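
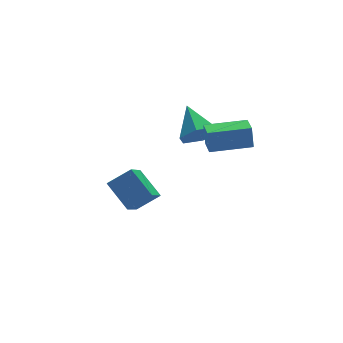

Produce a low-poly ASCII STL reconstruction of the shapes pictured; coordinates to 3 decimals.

solid 
facet normal -0.081 -0.842 -0.533
outer loop
vertex 3.153 2.642 0.663
vertex 2.712 2.157 1.496
vertex 2.101 2.662 0.791
endloop
endfacet
facet normal -0.048 0.848 -0.527
outer loop
vertex 3.153 2.642 0.663
vertex 2.101 2.662 0.791
vertex 2.868 3.783 2.524
endloop
endfacet
facet normal -0.081 -0.842 -0.533
outer loop
vertex 2.101 2.662 0.791
vertex 2.712 2.157 1.496
vertex 1.66 2.177 1.624
endloop
endfacet
facet normal -0.783 0.619 -0.054
outer loop
vertex 2.101 2.662 0.791
vertex 1.66 2.177 1.624
vertex 2.868 3.783 2.524
endloop
endfacet
facet normal -0.081 -0.843 -0.532
outer loop
vertex 1.66 2.177 1.624
vertex 2.712 2.157 1.496
vertex 2.27 1.673 2.329
endloop
endfacet
facet normal -0.700 0.134 0.701
outer loop
vertex 1.66 2.177 1.624
vertex 2.27 1.673 2.329
vertex 2.868 3.783 2.524
endloop
endfacet
facet normal -0.081 -0.842 -0.533
outer loop
vertex 2.27 1.673 2.329
vertex 2.712 2.157 1.496
vertex 3.322 1.653 2.2
endloop
endfacet
facet normal 0.118 -0.125 0.985
outer loop
vertex 2.27 1.673 2.329
vertex 3.322 1.653 2.2
vertex 2.868 3.783 2.524
endloop
endfacet
facet normal -0.081 -0.842 -0.533
outer loop
vertex 3.322 1.653 2.2
vertex 2.712 2.157 1.496
vertex 3.764 2.137 1.367
endloop
endfacet
facet normal 0.852 0.104 0.513
outer loop
vertex 3.322 1.653 2.2
vertex 3.764 2.137 1.367
vertex 2.868 3.783 2.524
endloop
endfacet
facet normal -0.081 -0.842 -0.533
outer loop
vertex 3.764 2.137 1.367
vertex 2.712 2.157 1.496
vertex 3.153 2.642 0.663
endloop
endfacet
facet normal 0.769 0.590 -0.244
outer loop
vertex 3.764 2.137 1.367
vertex 3.153 2.642 0.663
vertex 2.868 3.783 2.524
endloop
endfacet
facet normal -0.824 0.167 -0.541
outer loop
vertex -1.024 2.342 -2.704
vertex -1.413 3.775 -1.669
vertex 0.014 3.505 -3.925
endloop
endfacet
facet normal 0.214 -0.792 -0.572
outer loop
vertex 1.193 3.265 -3.151
vertex -1.024 2.342 -2.704
vertex 0.014 3.505 -3.925
endloop
endfacet
facet normal -0.824 0.168 -0.541
outer loop
vertex 0.014 3.505 -3.925
vertex -1.413 3.775 -1.669
vertex -0.374 4.938 -2.89
endloop
endfacet
facet normal 0.524 0.587 -0.617
outer loop
vertex -0.374 4.938 -2.89
vertex 1.193 3.265 -3.151
vertex 0.014 3.505 -3.925
endloop
endfacet
facet normal -0.524 -0.588 0.616
outer loop
vertex -1.024 2.342 -2.704
vertex -0.234 3.535 -0.895
vertex -1.413 3.775 -1.669
endloop
endfacet
facet normal 0.214 -0.792 -0.572
outer loop
vertex 0.154 2.102 -1.93
vertex -1.024 2.342 -2.704
vertex 1.193 3.265 -3.151
endloop
endfacet
facet normal -0.525 -0.587 0.616
outer loop
vertex 0.154 2.102 -1.93
vertex -0.234 3.535 -0.895
vertex -1.024 2.342 -2.704
endloop
endfacet
facet normal -0.214 0.792 0.572
outer loop
vertex -1.413 3.775 -1.669
vertex -0.234 3.535 -0.895
vertex -0.374 4.938 -2.89
endloop
endfacet
facet normal 0.525 0.587 -0.616
outer loop
vertex 0.804 4.698 -2.116
vertex 1.193 3.265 -3.151
vertex -0.374 4.938 -2.89
endloop
endfacet
facet normal -0.214 0.792 0.572
outer loop
vertex -0.374 4.938 -2.89
vertex -0.234 3.535 -0.895
vertex 0.804 4.698 -2.116
endloop
endfacet
facet normal 0.824 -0.167 0.542
outer loop
vertex 0.804 4.698 -2.116
vertex 0.154 2.102 -1.93
vertex 1.193 3.265 -3.151
endloop
endfacet
facet normal 0.824 -0.168 0.541
outer loop
vertex -0.234 3.535 -0.895
vertex 0.154 2.102 -1.93
vertex 0.804 4.698 -2.116
endloop
endfacet
facet normal -0.951 0.304 -0.053
outer loop
vertex 1.622 -0.632 3.839
vertex 1.955 0.376 3.643
vertex 1.615 -0.854 2.69
endloop
endfacet
facet normal -0.308 -0.934 0.182
outer loop
vertex 3.565 -1.476 2.797
vertex 1.622 -0.632 3.839
vertex 1.615 -0.854 2.69
endloop
endfacet
facet normal -0.952 0.303 -0.052
outer loop
vertex 1.615 -0.854 2.69
vertex 1.955 0.376 3.643
vertex 1.947 0.155 2.494
endloop
endfacet
facet normal -0.006 -0.189 -0.982
outer loop
vertex 1.947 0.155 2.494
vertex 3.565 -1.476 2.797
vertex 1.615 -0.854 2.69
endloop
endfacet
facet normal 0.006 0.189 0.982
outer loop
vertex 1.622 -0.632 3.839
vertex 3.905 -0.246 3.75
vertex 1.955 0.376 3.643
endloop
endfacet
facet normal -0.308 -0.934 0.182
outer loop
vertex 3.573 -1.255 3.946
vertex 1.622 -0.632 3.839
vertex 3.565 -1.476 2.797
endloop
endfacet
facet normal 0.006 0.189 0.982
outer loop
vertex 3.573 -1.255 3.946
vertex 3.905 -0.246 3.75
vertex 1.622 -0.632 3.839
endloop
endfacet
facet normal 0.308 0.934 -0.182
outer loop
vertex 1.955 0.376 3.643
vertex 3.905 -0.246 3.75
vertex 1.947 0.155 2.494
endloop
endfacet
facet normal -0.006 -0.189 -0.982
outer loop
vertex 3.898 -0.468 2.601
vertex 3.565 -1.476 2.797
vertex 1.947 0.155 2.494
endloop
endfacet
facet normal 0.308 0.934 -0.182
outer loop
vertex 1.947 0.155 2.494
vertex 3.905 -0.246 3.75
vertex 3.898 -0.468 2.601
endloop
endfacet
facet normal 0.951 -0.304 0.052
outer loop
vertex 3.898 -0.468 2.601
vertex 3.573 -1.255 3.946
vertex 3.565 -1.476 2.797
endloop
endfacet
facet normal 0.952 -0.303 0.053
outer loop
vertex 3.905 -0.246 3.75
vertex 3.573 -1.255 3.946
vertex 3.898 -0.468 2.601
endloop
endfacet

endsolid


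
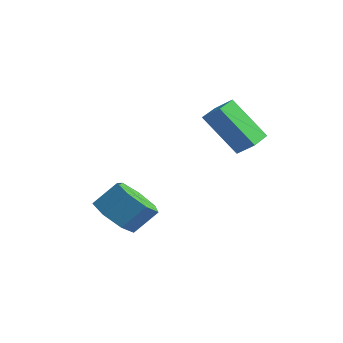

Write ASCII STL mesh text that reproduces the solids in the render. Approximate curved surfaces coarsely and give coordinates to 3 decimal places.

solid 
facet normal -0.542 -0.303 0.784
outer loop
vertex 1.694 -0.271 3.384
vertex 1.408 0.573 3.513
vertex 1.056 -0.411 2.889
endloop
endfacet
facet normal 0.317 -0.937 -0.144
outer loop
vertex 2.052 0.147 1.447
vertex 1.694 -0.271 3.384
vertex 1.056 -0.411 2.889
endloop
endfacet
facet normal -0.541 -0.304 0.784
outer loop
vertex 1.056 -0.411 2.889
vertex 1.408 0.573 3.513
vertex 0.77 0.432 3.018
endloop
endfacet
facet normal -0.778 -0.172 -0.604
outer loop
vertex 0.77 0.432 3.018
vertex 2.052 0.147 1.447
vertex 1.056 -0.411 2.889
endloop
endfacet
facet normal 0.778 0.171 0.604
outer loop
vertex 1.694 -0.271 3.384
vertex 2.404 1.131 2.071
vertex 1.408 0.573 3.513
endloop
endfacet
facet normal 0.318 -0.937 -0.143
outer loop
vertex 2.69 0.288 1.942
vertex 1.694 -0.271 3.384
vertex 2.052 0.147 1.447
endloop
endfacet
facet normal 0.778 0.172 0.604
outer loop
vertex 2.69 0.288 1.942
vertex 2.404 1.131 2.071
vertex 1.694 -0.271 3.384
endloop
endfacet
facet normal -0.318 0.937 0.143
outer loop
vertex 1.408 0.573 3.513
vertex 2.404 1.131 2.071
vertex 0.77 0.432 3.018
endloop
endfacet
facet normal -0.778 -0.171 -0.604
outer loop
vertex 1.766 0.991 1.576
vertex 2.052 0.147 1.447
vertex 0.77 0.432 3.018
endloop
endfacet
facet normal -0.317 0.937 0.144
outer loop
vertex 0.77 0.432 3.018
vertex 2.404 1.131 2.071
vertex 1.766 0.991 1.576
endloop
endfacet
facet normal 0.541 0.303 -0.784
outer loop
vertex 1.766 0.991 1.576
vertex 2.69 0.288 1.942
vertex 2.052 0.147 1.447
endloop
endfacet
facet normal 0.542 0.304 -0.784
outer loop
vertex 2.404 1.131 2.071
vertex 2.69 0.288 1.942
vertex 1.766 0.991 1.576
endloop
endfacet
facet normal -0.362 -0.590 -0.722
outer loop
vertex 0.513 -3.33 -1.253
vertex -0.296 -2.946 -1.161
vertex 0.382 -2.703 -1.7
endloop
endfacet
facet normal 0.917 -0.086 -0.389
outer loop
vertex 0.513 -3.33 -1.253
vertex 0.382 -2.703 -1.7
vertex 0.925 -2.657 -0.43
endloop
endfacet
facet normal 0.917 -0.087 -0.389
outer loop
vertex 0.925 -2.657 -0.43
vertex 0.382 -2.703 -1.7
vertex 0.795 -2.031 -0.877
endloop
endfacet
facet normal 0.361 0.590 0.722
outer loop
vertex 0.925 -2.657 -0.43
vertex 0.795 -2.031 -0.877
vertex 0.116 -2.274 -0.339
endloop
endfacet
facet normal -0.362 -0.591 -0.721
outer loop
vertex 0.382 -2.703 -1.7
vertex -0.296 -2.946 -1.161
vertex -0.259 -2.259 -1.742
endloop
endfacet
facet normal 0.442 0.573 -0.690
outer loop
vertex 0.382 -2.703 -1.7
vertex -0.259 -2.259 -1.742
vertex 0.795 -2.031 -0.877
endloop
endfacet
facet normal 0.442 0.573 -0.690
outer loop
vertex 0.795 -2.031 -0.877
vertex -0.259 -2.259 -1.742
vertex 0.154 -1.587 -0.919
endloop
endfacet
facet normal 0.361 0.590 0.722
outer loop
vertex 0.795 -2.031 -0.877
vertex 0.154 -1.587 -0.919
vertex 0.116 -2.274 -0.339
endloop
endfacet
facet normal -0.362 -0.591 -0.721
outer loop
vertex -0.259 -2.259 -1.742
vertex -0.296 -2.946 -1.161
vertex -0.928 -2.333 -1.346
endloop
endfacet
facet normal -0.367 0.802 -0.471
outer loop
vertex -0.259 -2.259 -1.742
vertex -0.928 -2.333 -1.346
vertex 0.154 -1.587 -0.919
endloop
endfacet
facet normal -0.366 0.802 -0.472
outer loop
vertex 0.154 -1.587 -0.919
vertex -0.928 -2.333 -1.346
vertex -0.516 -1.66 -0.523
endloop
endfacet
facet normal 0.362 0.589 0.722
outer loop
vertex 0.154 -1.587 -0.919
vertex -0.516 -1.66 -0.523
vertex 0.116 -2.274 -0.339
endloop
endfacet
facet normal -0.362 -0.590 -0.722
outer loop
vertex -0.928 -2.333 -1.346
vertex -0.296 -2.946 -1.161
vertex -1.122 -2.868 -0.811
endloop
endfacet
facet normal -0.899 0.427 0.101
outer loop
vertex -0.928 -2.333 -1.346
vertex -1.122 -2.868 -0.811
vertex -0.516 -1.66 -0.523
endloop
endfacet
facet normal -0.899 0.426 0.103
outer loop
vertex -0.516 -1.66 -0.523
vertex -1.122 -2.868 -0.811
vertex -0.709 -2.196 0.011
endloop
endfacet
facet normal 0.362 0.589 0.722
outer loop
vertex -0.516 -1.66 -0.523
vertex -0.709 -2.196 0.011
vertex 0.116 -2.274 -0.339
endloop
endfacet
facet normal -0.362 -0.590 -0.722
outer loop
vertex -1.122 -2.868 -0.811
vertex -0.296 -2.946 -1.161
vertex -0.694 -3.462 -0.54
endloop
endfacet
facet normal -0.754 -0.270 0.599
outer loop
vertex -1.122 -2.868 -0.811
vertex -0.694 -3.462 -0.54
vertex -0.709 -2.196 0.011
endloop
endfacet
facet normal -0.754 -0.269 0.599
outer loop
vertex -0.709 -2.196 0.011
vertex -0.694 -3.462 -0.54
vertex -0.281 -2.79 0.283
endloop
endfacet
facet normal 0.362 0.591 0.721
outer loop
vertex -0.709 -2.196 0.011
vertex -0.281 -2.79 0.283
vertex 0.116 -2.274 -0.339
endloop
endfacet
facet normal -0.362 -0.590 -0.722
outer loop
vertex -0.694 -3.462 -0.54
vertex -0.296 -2.946 -1.161
vertex 0.034 -3.668 -0.737
endloop
endfacet
facet normal -0.042 -0.764 0.644
outer loop
vertex -0.694 -3.462 -0.54
vertex 0.034 -3.668 -0.737
vertex -0.281 -2.79 0.283
endloop
endfacet
facet normal -0.041 -0.763 0.645
outer loop
vertex -0.281 -2.79 0.283
vertex 0.034 -3.668 -0.737
vertex 0.446 -2.995 0.086
endloop
endfacet
facet normal 0.362 0.591 0.721
outer loop
vertex -0.281 -2.79 0.283
vertex 0.446 -2.995 0.086
vertex 0.116 -2.274 -0.339
endloop
endfacet
facet normal -0.362 -0.590 -0.722
outer loop
vertex 0.034 -3.668 -0.737
vertex -0.296 -2.946 -1.161
vertex 0.513 -3.33 -1.253
endloop
endfacet
facet normal 0.702 -0.681 0.206
outer loop
vertex 0.034 -3.668 -0.737
vertex 0.513 -3.33 -1.253
vertex 0.446 -2.995 0.086
endloop
endfacet
facet normal 0.702 -0.681 0.206
outer loop
vertex 0.446 -2.995 0.086
vertex 0.513 -3.33 -1.253
vertex 0.925 -2.657 -0.43
endloop
endfacet
facet normal 0.361 0.591 0.722
outer loop
vertex 0.446 -2.995 0.086
vertex 0.925 -2.657 -0.43
vertex 0.116 -2.274 -0.339
endloop
endfacet

endsolid


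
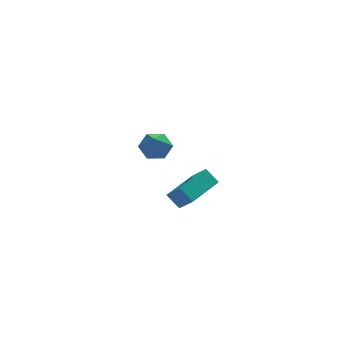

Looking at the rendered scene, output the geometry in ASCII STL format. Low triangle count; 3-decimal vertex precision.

solid 
facet normal 0.210 0.653 -0.728
outer loop
vertex 0.817 2.548 -2.913
vertex 0.342 2.2 -3.362
vertex 0.107 2.755 -2.932
endloop
endfacet
facet normal 0.111 0.462 0.880
outer loop
vertex 0.817 2.548 -2.913
vertex 0.107 2.755 -2.932
vertex -0.062 0.94 -1.958
endloop
endfacet
facet normal 0.210 0.653 -0.728
outer loop
vertex 0.107 2.755 -2.932
vertex 0.342 2.2 -3.362
vertex -0.368 2.407 -3.381
endloop
endfacet
facet normal -0.766 0.358 0.534
outer loop
vertex 0.107 2.755 -2.932
vertex -0.368 2.407 -3.381
vertex -0.062 0.94 -1.958
endloop
endfacet
facet normal 0.210 0.654 -0.727
outer loop
vertex -0.368 2.407 -3.381
vertex 0.342 2.2 -3.362
vertex -0.132 1.853 -3.811
endloop
endfacet
facet normal -0.943 -0.311 -0.117
outer loop
vertex -0.368 2.407 -3.381
vertex -0.132 1.853 -3.811
vertex -0.062 0.94 -1.958
endloop
endfacet
facet normal 0.210 0.654 -0.727
outer loop
vertex -0.132 1.853 -3.811
vertex 0.342 2.2 -3.362
vertex 0.578 1.646 -3.792
endloop
endfacet
facet normal -0.243 -0.874 -0.421
outer loop
vertex -0.132 1.853 -3.811
vertex 0.578 1.646 -3.792
vertex -0.062 0.94 -1.958
endloop
endfacet
facet normal 0.209 0.654 -0.727
outer loop
vertex 0.578 1.646 -3.792
vertex 0.342 2.2 -3.362
vertex 1.053 1.994 -3.343
endloop
endfacet
facet normal 0.634 -0.769 -0.075
outer loop
vertex 0.578 1.646 -3.792
vertex 1.053 1.994 -3.343
vertex -0.062 0.94 -1.958
endloop
endfacet
facet normal 0.209 0.654 -0.727
outer loop
vertex 1.053 1.994 -3.343
vertex 0.342 2.2 -3.362
vertex 0.817 2.548 -2.913
endloop
endfacet
facet normal 0.811 -0.101 0.576
outer loop
vertex 1.053 1.994 -3.343
vertex 0.817 2.548 -2.913
vertex -0.062 0.94 -1.958
endloop
endfacet
facet normal -0.487 0.553 0.676
outer loop
vertex -0.273 -3.63 -1.707
vertex 1.089 -2.624 -1.55
vertex -0.643 -3.008 -2.482
endloop
endfacet
facet normal -0.801 -0.592 -0.092
outer loop
vertex -0.249 -3.456 -3.03
vertex -0.273 -3.63 -1.707
vertex -0.643 -3.008 -2.482
endloop
endfacet
facet normal -0.487 0.553 0.676
outer loop
vertex -0.643 -3.008 -2.482
vertex 1.089 -2.624 -1.55
vertex 0.719 -2.002 -2.325
endloop
endfacet
facet normal -0.349 0.587 -0.731
outer loop
vertex 0.719 -2.002 -2.325
vertex -0.249 -3.456 -3.03
vertex -0.643 -3.008 -2.482
endloop
endfacet
facet normal 0.349 -0.587 0.731
outer loop
vertex -0.273 -3.63 -1.707
vertex 1.483 -3.072 -2.098
vertex 1.089 -2.624 -1.55
endloop
endfacet
facet normal -0.801 -0.592 -0.092
outer loop
vertex 0.121 -4.078 -2.255
vertex -0.273 -3.63 -1.707
vertex -0.249 -3.456 -3.03
endloop
endfacet
facet normal 0.349 -0.587 0.731
outer loop
vertex 0.121 -4.078 -2.255
vertex 1.483 -3.072 -2.098
vertex -0.273 -3.63 -1.707
endloop
endfacet
facet normal 0.801 0.592 0.092
outer loop
vertex 1.089 -2.624 -1.55
vertex 1.483 -3.072 -2.098
vertex 0.719 -2.002 -2.325
endloop
endfacet
facet normal -0.349 0.587 -0.731
outer loop
vertex 1.113 -2.45 -2.873
vertex -0.249 -3.456 -3.03
vertex 0.719 -2.002 -2.325
endloop
endfacet
facet normal 0.801 0.592 0.092
outer loop
vertex 0.719 -2.002 -2.325
vertex 1.483 -3.072 -2.098
vertex 1.113 -2.45 -2.873
endloop
endfacet
facet normal 0.487 -0.553 -0.676
outer loop
vertex 1.113 -2.45 -2.873
vertex 0.121 -4.078 -2.255
vertex -0.249 -3.456 -3.03
endloop
endfacet
facet normal 0.487 -0.553 -0.676
outer loop
vertex 1.483 -3.072 -2.098
vertex 0.121 -4.078 -2.255
vertex 1.113 -2.45 -2.873
endloop
endfacet

endsolid


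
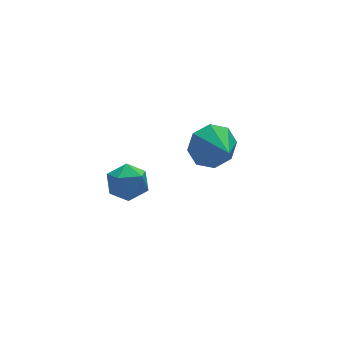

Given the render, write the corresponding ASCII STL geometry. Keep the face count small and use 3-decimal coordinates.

solid 
facet normal -0.019 0.898 -0.440
outer loop
vertex 1.948 -0.396 -1.583
vertex 1.135 -0.702 -2.172
vertex 1.241 -0.24 -1.235
endloop
endfacet
facet normal 0.415 -0.127 0.901
outer loop
vertex 1.948 -0.396 -1.583
vertex 1.241 -0.24 -1.235
vertex 1.165 -2.138 -1.468
endloop
endfacet
facet normal -0.019 0.898 -0.440
outer loop
vertex 1.241 -0.24 -1.235
vertex 1.135 -0.702 -2.172
vertex 0.471 -0.355 -1.436
endloop
endfacet
facet normal -0.236 -0.109 0.966
outer loop
vertex 1.241 -0.24 -1.235
vertex 0.471 -0.355 -1.436
vertex 1.165 -2.138 -1.468
endloop
endfacet
facet normal -0.018 0.898 -0.440
outer loop
vertex 0.471 -0.355 -1.436
vertex 1.135 -0.702 -2.172
vertex 0.09 -0.673 -2.069
endloop
endfacet
facet normal -0.743 -0.300 0.598
outer loop
vertex 0.471 -0.355 -1.436
vertex 0.09 -0.673 -2.069
vertex 1.165 -2.138 -1.468
endloop
endfacet
facet normal -0.018 0.898 -0.440
outer loop
vertex 0.09 -0.673 -2.069
vertex 1.135 -0.702 -2.172
vertex 0.322 -1.008 -2.762
endloop
endfacet
facet normal -0.809 -0.588 0.013
outer loop
vertex 0.09 -0.673 -2.069
vertex 0.322 -1.008 -2.762
vertex 1.165 -2.138 -1.468
endloop
endfacet
facet normal -0.018 0.898 -0.441
outer loop
vertex 0.322 -1.008 -2.762
vertex 1.135 -0.702 -2.172
vertex 1.029 -1.164 -3.109
endloop
endfacet
facet normal -0.395 -0.804 -0.444
outer loop
vertex 0.322 -1.008 -2.762
vertex 1.029 -1.164 -3.109
vertex 1.165 -2.138 -1.468
endloop
endfacet
facet normal -0.019 0.898 -0.440
outer loop
vertex 1.029 -1.164 -3.109
vertex 1.135 -0.702 -2.172
vertex 1.799 -1.049 -2.908
endloop
endfacet
facet normal 0.256 -0.822 -0.509
outer loop
vertex 1.029 -1.164 -3.109
vertex 1.799 -1.049 -2.908
vertex 1.165 -2.138 -1.468
endloop
endfacet
facet normal -0.019 0.898 -0.440
outer loop
vertex 1.799 -1.049 -2.908
vertex 1.135 -0.702 -2.172
vertex 2.179 -0.731 -2.276
endloop
endfacet
facet normal 0.763 -0.631 -0.141
outer loop
vertex 1.799 -1.049 -2.908
vertex 2.179 -0.731 -2.276
vertex 1.165 -2.138 -1.468
endloop
endfacet
facet normal -0.019 0.898 -0.440
outer loop
vertex 2.179 -0.731 -2.276
vertex 1.135 -0.702 -2.172
vertex 1.948 -0.396 -1.583
endloop
endfacet
facet normal 0.829 -0.343 0.442
outer loop
vertex 2.179 -0.731 -2.276
vertex 1.948 -0.396 -1.583
vertex 1.165 -2.138 -1.468
endloop
endfacet
facet normal -0.936 0.035 0.350
outer loop
vertex -3.916 -2.398 -0.64
vertex -4.113 -3.131 -1.092
vertex -3.806 -3.191 -0.266
endloop
endfacet
facet normal -0.478 0.319 0.818
outer loop
vertex -3.916 -2.398 -0.64
vertex -3.806 -3.191 -0.266
vertex -3.196 -2.562 -0.155
endloop
endfacet
facet normal -0.138 0.858 0.495
outer loop
vertex -3.916 -2.398 -0.64
vertex -3.196 -2.562 -0.155
vertex -3.126 -2.113 -0.913
endloop
endfacet
facet normal -0.387 0.906 -0.173
outer loop
vertex -3.916 -2.398 -0.64
vertex -3.126 -2.113 -0.913
vertex -3.692 -2.465 -1.492
endloop
endfacet
facet normal -0.879 0.398 -0.262
outer loop
vertex -3.916 -2.398 -0.64
vertex -3.692 -2.465 -1.492
vertex -4.113 -3.131 -1.092
endloop
endfacet
facet normal 0.006 -0.179 0.984
outer loop
vertex -3.196 -2.562 -0.155
vertex -3.806 -3.191 -0.266
vertex -2.948 -3.395 -0.308
endloop
endfacet
facet normal -0.735 -0.639 0.227
outer loop
vertex -3.806 -3.191 -0.266
vertex -4.113 -3.131 -1.092
vertex -3.514 -3.747 -0.887
endloop
endfacet
facet normal -0.644 -0.051 -0.763
outer loop
vertex -4.113 -3.131 -1.092
vertex -3.692 -2.465 -1.492
vertex -3.444 -3.298 -1.645
endloop
endfacet
facet normal 0.153 0.771 -0.618
outer loop
vertex -3.692 -2.465 -1.492
vertex -3.126 -2.113 -0.913
vertex -2.834 -2.669 -1.534
endloop
endfacet
facet normal 0.554 0.693 0.461
outer loop
vertex -3.126 -2.113 -0.913
vertex -3.196 -2.562 -0.155
vertex -2.527 -2.729 -0.708
endloop
endfacet
facet normal 0.387 -0.906 0.173
outer loop
vertex -2.724 -3.462 -1.16
vertex -2.948 -3.395 -0.308
vertex -3.514 -3.747 -0.887
endloop
endfacet
facet normal 0.138 -0.858 -0.495
outer loop
vertex -2.724 -3.462 -1.16
vertex -3.514 -3.747 -0.887
vertex -3.444 -3.298 -1.645
endloop
endfacet
facet normal 0.478 -0.319 -0.818
outer loop
vertex -2.724 -3.462 -1.16
vertex -3.444 -3.298 -1.645
vertex -2.834 -2.669 -1.534
endloop
endfacet
facet normal 0.936 -0.035 -0.350
outer loop
vertex -2.724 -3.462 -1.16
vertex -2.834 -2.669 -1.534
vertex -2.527 -2.729 -0.708
endloop
endfacet
facet normal 0.879 -0.398 0.262
outer loop
vertex -2.724 -3.462 -1.16
vertex -2.527 -2.729 -0.708
vertex -2.948 -3.395 -0.308
endloop
endfacet
facet normal -0.153 -0.771 0.618
outer loop
vertex -3.514 -3.747 -0.887
vertex -2.948 -3.395 -0.308
vertex -3.806 -3.191 -0.266
endloop
endfacet
facet normal -0.554 -0.693 -0.461
outer loop
vertex -3.444 -3.298 -1.645
vertex -3.514 -3.747 -0.887
vertex -4.113 -3.131 -1.092
endloop
endfacet
facet normal -0.006 0.179 -0.984
outer loop
vertex -2.834 -2.669 -1.534
vertex -3.444 -3.298 -1.645
vertex -3.692 -2.465 -1.492
endloop
endfacet
facet normal 0.735 0.639 -0.227
outer loop
vertex -2.527 -2.729 -0.708
vertex -2.834 -2.669 -1.534
vertex -3.126 -2.113 -0.913
endloop
endfacet
facet normal 0.644 0.051 0.763
outer loop
vertex -2.948 -3.395 -0.308
vertex -2.527 -2.729 -0.708
vertex -3.196 -2.562 -0.155
endloop
endfacet

endsolid


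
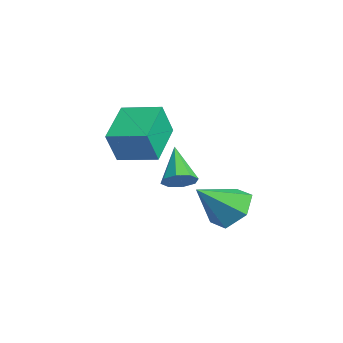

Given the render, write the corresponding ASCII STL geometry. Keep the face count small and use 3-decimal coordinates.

solid 
facet normal -0.129 0.747 -0.652
outer loop
vertex -0.66 -0.578 0.296
vertex -1.568 -0.806 0.215
vertex -1.295 -0.188 0.869
endloop
endfacet
facet normal 0.709 0.140 0.691
outer loop
vertex -0.66 -0.578 0.296
vertex -1.295 -0.188 0.869
vertex -1.352 -2.054 1.305
endloop
endfacet
facet normal -0.129 0.747 -0.652
outer loop
vertex -1.295 -0.188 0.869
vertex -1.568 -0.806 0.215
vertex -2.203 -0.416 0.788
endloop
endfacet
facet normal -0.143 0.229 0.963
outer loop
vertex -1.295 -0.188 0.869
vertex -2.203 -0.416 0.788
vertex -1.352 -2.054 1.305
endloop
endfacet
facet normal -0.130 0.747 -0.652
outer loop
vertex -2.203 -0.416 0.788
vertex -1.568 -0.806 0.215
vertex -2.476 -1.034 0.135
endloop
endfacet
facet normal -0.796 -0.237 0.557
outer loop
vertex -2.203 -0.416 0.788
vertex -2.476 -1.034 0.135
vertex -1.352 -2.054 1.305
endloop
endfacet
facet normal -0.130 0.747 -0.652
outer loop
vertex -2.476 -1.034 0.135
vertex -1.568 -0.806 0.215
vertex -1.841 -1.424 -0.438
endloop
endfacet
facet normal -0.596 -0.794 -0.120
outer loop
vertex -2.476 -1.034 0.135
vertex -1.841 -1.424 -0.438
vertex -1.352 -2.054 1.305
endloop
endfacet
facet normal -0.129 0.747 -0.653
outer loop
vertex -1.841 -1.424 -0.438
vertex -1.568 -0.806 0.215
vertex -0.933 -1.196 -0.357
endloop
endfacet
facet normal 0.257 -0.884 -0.391
outer loop
vertex -1.841 -1.424 -0.438
vertex -0.933 -1.196 -0.357
vertex -1.352 -2.054 1.305
endloop
endfacet
facet normal -0.129 0.747 -0.653
outer loop
vertex -0.933 -1.196 -0.357
vertex -1.568 -0.806 0.215
vertex -0.66 -0.578 0.296
endloop
endfacet
facet normal 0.909 -0.417 0.014
outer loop
vertex -0.933 -1.196 -0.357
vertex -0.66 -0.578 0.296
vertex -1.352 -2.054 1.305
endloop
endfacet
facet normal -0.778 0.492 0.391
outer loop
vertex -2.569 -4.173 4.682
vertex -1.755 -3.053 4.891
vertex -2.878 -3.729 3.51
endloop
endfacet
facet normal -0.582 -0.799 -0.149
outer loop
vertex -1.525 -4.587 2.829
vertex -2.569 -4.173 4.682
vertex -2.878 -3.729 3.51
endloop
endfacet
facet normal -0.777 0.493 0.391
outer loop
vertex -2.878 -3.729 3.51
vertex -1.755 -3.053 4.891
vertex -2.063 -2.61 3.719
endloop
endfacet
facet normal -0.239 0.344 -0.908
outer loop
vertex -2.063 -2.61 3.719
vertex -1.525 -4.587 2.829
vertex -2.878 -3.729 3.51
endloop
endfacet
facet normal 0.239 -0.343 0.908
outer loop
vertex -2.569 -4.173 4.682
vertex -0.402 -3.911 4.21
vertex -1.755 -3.053 4.891
endloop
endfacet
facet normal -0.582 -0.799 -0.149
outer loop
vertex -1.217 -5.03 4.001
vertex -2.569 -4.173 4.682
vertex -1.525 -4.587 2.829
endloop
endfacet
facet normal 0.239 -0.344 0.908
outer loop
vertex -1.217 -5.03 4.001
vertex -0.402 -3.911 4.21
vertex -2.569 -4.173 4.682
endloop
endfacet
facet normal 0.582 0.799 0.149
outer loop
vertex -1.755 -3.053 4.891
vertex -0.402 -3.911 4.21
vertex -2.063 -2.61 3.719
endloop
endfacet
facet normal -0.240 0.344 -0.908
outer loop
vertex -0.711 -3.467 3.038
vertex -1.525 -4.587 2.829
vertex -2.063 -2.61 3.719
endloop
endfacet
facet normal 0.582 0.799 0.149
outer loop
vertex -2.063 -2.61 3.719
vertex -0.402 -3.911 4.21
vertex -0.711 -3.467 3.038
endloop
endfacet
facet normal 0.778 -0.492 -0.391
outer loop
vertex -0.711 -3.467 3.038
vertex -1.217 -5.03 4.001
vertex -1.525 -4.587 2.829
endloop
endfacet
facet normal 0.777 -0.493 -0.392
outer loop
vertex -0.402 -3.911 4.21
vertex -1.217 -5.03 4.001
vertex -0.711 -3.467 3.038
endloop
endfacet
facet normal 0.721 -0.102 -0.686
outer loop
vertex -1.53 -2.666 1.932
vertex -1.911 -2.44 1.498
vertex -1.501 -2.194 1.892
endloop
endfacet
facet normal 0.404 0.053 0.913
outer loop
vertex -1.53 -2.666 1.932
vertex -1.501 -2.194 1.892
vertex -3.049 -2.28 2.582
endloop
endfacet
facet normal 0.721 -0.103 -0.686
outer loop
vertex -1.501 -2.194 1.892
vertex -1.911 -2.44 1.498
vertex -1.712 -1.866 1.621
endloop
endfacet
facet normal 0.254 0.708 0.659
outer loop
vertex -1.501 -2.194 1.892
vertex -1.712 -1.866 1.621
vertex -3.049 -2.28 2.582
endloop
endfacet
facet normal 0.720 -0.103 -0.686
outer loop
vertex -1.712 -1.866 1.621
vertex -1.911 -2.44 1.498
vertex -2.04 -1.875 1.278
endloop
endfacet
facet normal -0.189 0.970 0.155
outer loop
vertex -1.712 -1.866 1.621
vertex -2.04 -1.875 1.278
vertex -3.049 -2.28 2.582
endloop
endfacet
facet normal 0.720 -0.103 -0.687
outer loop
vertex -2.04 -1.875 1.278
vertex -1.911 -2.44 1.498
vertex -2.293 -2.215 1.064
endloop
endfacet
facet normal -0.664 0.684 -0.302
outer loop
vertex -2.04 -1.875 1.278
vertex -2.293 -2.215 1.064
vertex -3.049 -2.28 2.582
endloop
endfacet
facet normal 0.720 -0.101 -0.686
outer loop
vertex -2.293 -2.215 1.064
vertex -1.911 -2.44 1.498
vertex -2.321 -2.687 1.104
endloop
endfacet
facet normal -0.895 0.015 -0.445
outer loop
vertex -2.293 -2.215 1.064
vertex -2.321 -2.687 1.104
vertex -3.049 -2.28 2.582
endloop
endfacet
facet normal 0.721 -0.103 -0.686
outer loop
vertex -2.321 -2.687 1.104
vertex -1.911 -2.44 1.498
vertex -2.11 -3.015 1.375
endloop
endfacet
facet normal -0.746 -0.638 -0.192
outer loop
vertex -2.321 -2.687 1.104
vertex -2.11 -3.015 1.375
vertex -3.049 -2.28 2.582
endloop
endfacet
facet normal 0.720 -0.103 -0.686
outer loop
vertex -2.11 -3.015 1.375
vertex -1.911 -2.44 1.498
vertex -1.782 -3.006 1.718
endloop
endfacet
facet normal -0.303 -0.900 0.313
outer loop
vertex -2.11 -3.015 1.375
vertex -1.782 -3.006 1.718
vertex -3.049 -2.28 2.582
endloop
endfacet
facet normal 0.721 -0.102 -0.686
outer loop
vertex -1.782 -3.006 1.718
vertex -1.911 -2.44 1.498
vertex -1.53 -2.666 1.932
endloop
endfacet
facet normal 0.174 -0.614 0.770
outer loop
vertex -1.782 -3.006 1.718
vertex -1.53 -2.666 1.932
vertex -3.049 -2.28 2.582
endloop
endfacet

endsolid


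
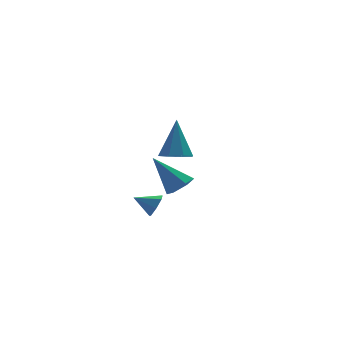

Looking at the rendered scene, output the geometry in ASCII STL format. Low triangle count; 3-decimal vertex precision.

solid 
facet normal 0.491 -0.396 -0.776
outer loop
vertex -0.588 2.248 -2.666
vertex -1.157 1.691 -2.742
vertex -1.221 2.384 -3.136
endloop
endfacet
facet normal 0.198 0.980 0.017
outer loop
vertex -0.588 2.248 -2.666
vertex -1.221 2.384 -3.136
vertex -2.223 2.549 -1.058
endloop
endfacet
facet normal 0.491 -0.396 -0.776
outer loop
vertex -1.221 2.384 -3.136
vertex -1.157 1.691 -2.742
vertex -1.79 1.827 -3.212
endloop
endfacet
facet normal -0.628 0.691 -0.358
outer loop
vertex -1.221 2.384 -3.136
vertex -1.79 1.827 -3.212
vertex -2.223 2.549 -1.058
endloop
endfacet
facet normal 0.491 -0.395 -0.776
outer loop
vertex -1.79 1.827 -3.212
vertex -1.157 1.691 -2.742
vertex -1.726 1.133 -2.818
endloop
endfacet
facet normal -0.976 -0.169 -0.139
outer loop
vertex -1.79 1.827 -3.212
vertex -1.726 1.133 -2.818
vertex -2.223 2.549 -1.058
endloop
endfacet
facet normal 0.491 -0.395 -0.776
outer loop
vertex -1.726 1.133 -2.818
vertex -1.157 1.691 -2.742
vertex -1.093 0.997 -2.348
endloop
endfacet
facet normal -0.496 -0.739 0.455
outer loop
vertex -1.726 1.133 -2.818
vertex -1.093 0.997 -2.348
vertex -2.223 2.549 -1.058
endloop
endfacet
facet normal 0.491 -0.395 -0.776
outer loop
vertex -1.093 0.997 -2.348
vertex -1.157 1.691 -2.742
vertex -0.524 1.555 -2.272
endloop
endfacet
facet normal 0.330 -0.450 0.830
outer loop
vertex -1.093 0.997 -2.348
vertex -0.524 1.555 -2.272
vertex -2.223 2.549 -1.058
endloop
endfacet
facet normal 0.491 -0.396 -0.776
outer loop
vertex -0.524 1.555 -2.272
vertex -1.157 1.691 -2.742
vertex -0.588 2.248 -2.666
endloop
endfacet
facet normal 0.677 0.410 0.611
outer loop
vertex -0.524 1.555 -2.272
vertex -0.588 2.248 -2.666
vertex -2.223 2.549 -1.058
endloop
endfacet
facet normal -0.180 -0.401 -0.898
outer loop
vertex -2.72 -3.75 1.61
vertex -3.502 -3.776 1.778
vertex -3.013 -3.24 1.441
endloop
endfacet
facet normal 0.869 0.495 -0.013
outer loop
vertex -2.72 -3.75 1.61
vertex -3.013 -3.24 1.441
vertex -3.138 -2.964 3.602
endloop
endfacet
facet normal -0.181 -0.400 -0.899
outer loop
vertex -3.013 -3.24 1.441
vertex -3.502 -3.776 1.778
vertex -3.592 -3.043 1.47
endloop
endfacet
facet normal 0.316 0.943 -0.102
outer loop
vertex -3.013 -3.24 1.441
vertex -3.592 -3.043 1.47
vertex -3.138 -2.964 3.602
endloop
endfacet
facet normal -0.178 -0.400 -0.899
outer loop
vertex -3.592 -3.043 1.47
vertex -3.502 -3.776 1.778
vertex -4.119 -3.276 1.678
endloop
endfacet
facet normal -0.388 0.920 0.048
outer loop
vertex -3.592 -3.043 1.47
vertex -4.119 -3.276 1.678
vertex -3.138 -2.964 3.602
endloop
endfacet
facet normal -0.179 -0.400 -0.899
outer loop
vertex -4.119 -3.276 1.678
vertex -3.502 -3.776 1.778
vertex -4.284 -3.802 1.945
endloop
endfacet
facet normal -0.828 0.438 0.351
outer loop
vertex -4.119 -3.276 1.678
vertex -4.284 -3.802 1.945
vertex -3.138 -2.964 3.602
endloop
endfacet
facet normal -0.179 -0.400 -0.899
outer loop
vertex -4.284 -3.802 1.945
vertex -3.502 -3.776 1.778
vertex -3.991 -4.313 2.114
endloop
endfacet
facet normal -0.747 -0.220 0.628
outer loop
vertex -4.284 -3.802 1.945
vertex -3.991 -4.313 2.114
vertex -3.138 -2.964 3.602
endloop
endfacet
facet normal -0.179 -0.400 -0.899
outer loop
vertex -3.991 -4.313 2.114
vertex -3.502 -3.776 1.778
vertex -3.412 -4.509 2.086
endloop
endfacet
facet normal -0.192 -0.670 0.717
outer loop
vertex -3.991 -4.313 2.114
vertex -3.412 -4.509 2.086
vertex -3.138 -2.964 3.602
endloop
endfacet
facet normal -0.180 -0.400 -0.899
outer loop
vertex -3.412 -4.509 2.086
vertex -3.502 -3.776 1.778
vertex -2.885 -4.276 1.877
endloop
endfacet
facet normal 0.511 -0.647 0.567
outer loop
vertex -3.412 -4.509 2.086
vertex -2.885 -4.276 1.877
vertex -3.138 -2.964 3.602
endloop
endfacet
facet normal -0.180 -0.400 -0.899
outer loop
vertex -2.885 -4.276 1.877
vertex -3.502 -3.776 1.778
vertex -2.72 -3.75 1.61
endloop
endfacet
facet normal 0.950 -0.164 0.264
outer loop
vertex -2.885 -4.276 1.877
vertex -2.72 -3.75 1.61
vertex -3.138 -2.964 3.602
endloop
endfacet
facet normal 0.805 -0.399 -0.439
outer loop
vertex -2.371 0.864 -2.795
vertex -2.763 0.678 -3.345
vertex -2.411 1.274 -3.241
endloop
endfacet
facet normal 0.134 0.736 0.664
outer loop
vertex -2.371 0.864 -2.795
vertex -2.411 1.274 -3.241
vertex -3.697 1.142 -2.835
endloop
endfacet
facet normal 0.805 -0.399 -0.440
outer loop
vertex -2.411 1.274 -3.241
vertex -2.763 0.678 -3.345
vertex -2.716 1.236 -3.765
endloop
endfacet
facet normal -0.105 0.994 -0.011
outer loop
vertex -2.411 1.274 -3.241
vertex -2.716 1.236 -3.765
vertex -3.697 1.142 -2.835
endloop
endfacet
facet normal 0.805 -0.399 -0.440
outer loop
vertex -2.716 1.236 -3.765
vertex -2.763 0.678 -3.345
vertex -3.056 0.778 -3.972
endloop
endfacet
facet normal -0.556 0.648 -0.521
outer loop
vertex -2.716 1.236 -3.765
vertex -3.056 0.778 -3.972
vertex -3.697 1.142 -2.835
endloop
endfacet
facet normal 0.804 -0.400 -0.440
outer loop
vertex -3.056 0.778 -3.972
vertex -2.763 0.678 -3.345
vertex -3.176 0.245 -3.707
endloop
endfacet
facet normal -0.876 -0.042 -0.481
outer loop
vertex -3.056 0.778 -3.972
vertex -3.176 0.245 -3.707
vertex -3.697 1.142 -2.835
endloop
endfacet
facet normal 0.804 -0.400 -0.439
outer loop
vertex -3.176 0.245 -3.707
vertex -2.763 0.678 -3.345
vertex -2.985 0.038 -3.169
endloop
endfacet
facet normal -0.827 -0.557 0.079
outer loop
vertex -3.176 0.245 -3.707
vertex -2.985 0.038 -3.169
vertex -3.697 1.142 -2.835
endloop
endfacet
facet normal 0.805 -0.400 -0.438
outer loop
vertex -2.985 0.038 -3.169
vertex -2.763 0.678 -3.345
vertex -2.627 0.314 -2.763
endloop
endfacet
facet normal -0.444 -0.509 0.737
outer loop
vertex -2.985 0.038 -3.169
vertex -2.627 0.314 -2.763
vertex -3.697 1.142 -2.835
endloop
endfacet
facet normal 0.805 -0.400 -0.438
outer loop
vertex -2.627 0.314 -2.763
vertex -2.763 0.678 -3.345
vertex -2.371 0.864 -2.795
endloop
endfacet
facet normal -0.016 0.066 0.998
outer loop
vertex -2.627 0.314 -2.763
vertex -2.371 0.864 -2.795
vertex -3.697 1.142 -2.835
endloop
endfacet

endsolid


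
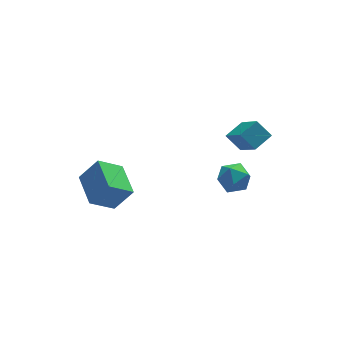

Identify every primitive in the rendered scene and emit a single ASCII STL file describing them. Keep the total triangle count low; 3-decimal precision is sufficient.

solid 
facet normal -0.612 0.123 -0.781
outer loop
vertex -3.908 2.023 -2.634
vertex -3.806 3.839 -2.427
vertex -2.694 2.063 -3.58
endloop
endfacet
facet normal -0.056 -0.992 -0.114
outer loop
vertex -1.794 1.881 -2.433
vertex -3.908 2.023 -2.634
vertex -2.694 2.063 -3.58
endloop
endfacet
facet normal -0.613 0.123 -0.781
outer loop
vertex -2.694 2.063 -3.58
vertex -3.806 3.839 -2.427
vertex -2.592 3.878 -3.374
endloop
endfacet
facet normal 0.788 0.025 -0.615
outer loop
vertex -2.592 3.878 -3.374
vertex -1.794 1.881 -2.433
vertex -2.694 2.063 -3.58
endloop
endfacet
facet normal -0.788 -0.026 0.615
outer loop
vertex -3.908 2.023 -2.634
vertex -2.906 3.657 -1.28
vertex -3.806 3.839 -2.427
endloop
endfacet
facet normal -0.056 -0.992 -0.113
outer loop
vertex -3.008 1.842 -1.486
vertex -3.908 2.023 -2.634
vertex -1.794 1.881 -2.433
endloop
endfacet
facet normal -0.789 -0.025 0.614
outer loop
vertex -3.008 1.842 -1.486
vertex -2.906 3.657 -1.28
vertex -3.908 2.023 -2.634
endloop
endfacet
facet normal 0.056 0.992 0.113
outer loop
vertex -3.806 3.839 -2.427
vertex -2.906 3.657 -1.28
vertex -2.592 3.878 -3.374
endloop
endfacet
facet normal 0.789 0.026 -0.614
outer loop
vertex -1.692 3.697 -2.226
vertex -1.794 1.881 -2.433
vertex -2.592 3.878 -3.374
endloop
endfacet
facet normal 0.055 0.992 0.113
outer loop
vertex -2.592 3.878 -3.374
vertex -2.906 3.657 -1.28
vertex -1.692 3.697 -2.226
endloop
endfacet
facet normal 0.613 -0.123 0.781
outer loop
vertex -1.692 3.697 -2.226
vertex -3.008 1.842 -1.486
vertex -1.794 1.881 -2.433
endloop
endfacet
facet normal 0.613 -0.123 0.781
outer loop
vertex -2.906 3.657 -1.28
vertex -3.008 1.842 -1.486
vertex -1.692 3.697 -2.226
endloop
endfacet
facet normal -0.883 -0.339 -0.326
outer loop
vertex 2.298 -0.856 3.063
vertex 2.258 0.695 1.561
vertex 2.777 -1.477 2.411
endloop
endfacet
facet normal 0.018 -0.717 0.697
outer loop
vertex 3.722 -1.115 2.759
vertex 2.298 -0.856 3.063
vertex 2.777 -1.477 2.411
endloop
endfacet
facet normal -0.883 -0.338 -0.326
outer loop
vertex 2.777 -1.477 2.411
vertex 2.258 0.695 1.561
vertex 2.737 0.074 0.908
endloop
endfacet
facet normal 0.469 -0.608 -0.640
outer loop
vertex 2.737 0.074 0.908
vertex 3.722 -1.115 2.759
vertex 2.777 -1.477 2.411
endloop
endfacet
facet normal -0.469 0.608 0.641
outer loop
vertex 2.298 -0.856 3.063
vertex 3.203 1.057 1.909
vertex 2.258 0.695 1.561
endloop
endfacet
facet normal 0.018 -0.718 0.696
outer loop
vertex 3.243 -0.494 3.412
vertex 2.298 -0.856 3.063
vertex 3.722 -1.115 2.759
endloop
endfacet
facet normal -0.469 0.608 0.640
outer loop
vertex 3.243 -0.494 3.412
vertex 3.203 1.057 1.909
vertex 2.298 -0.856 3.063
endloop
endfacet
facet normal -0.019 0.718 -0.696
outer loop
vertex 2.258 0.695 1.561
vertex 3.203 1.057 1.909
vertex 2.737 0.074 0.908
endloop
endfacet
facet normal 0.469 -0.608 -0.640
outer loop
vertex 3.682 0.436 1.257
vertex 3.722 -1.115 2.759
vertex 2.737 0.074 0.908
endloop
endfacet
facet normal -0.018 0.717 -0.696
outer loop
vertex 2.737 0.074 0.908
vertex 3.203 1.057 1.909
vertex 3.682 0.436 1.257
endloop
endfacet
facet normal 0.883 0.338 0.326
outer loop
vertex 3.682 0.436 1.257
vertex 3.243 -0.494 3.412
vertex 3.722 -1.115 2.759
endloop
endfacet
facet normal 0.883 0.339 0.326
outer loop
vertex 3.203 1.057 1.909
vertex 3.243 -0.494 3.412
vertex 3.682 0.436 1.257
endloop
endfacet
facet normal -0.003 0.577 0.816
outer loop
vertex 1.465 -0.802 0.983
vertex 1.578 -1.5 1.477
vertex 2.262 -1.07 1.175
endloop
endfacet
facet normal 0.253 0.934 0.254
outer loop
vertex 1.465 -0.802 0.983
vertex 2.262 -1.07 1.175
vertex 2.078 -0.803 0.377
endloop
endfacet
facet normal -0.249 0.935 -0.254
outer loop
vertex 1.465 -0.802 0.983
vertex 2.078 -0.803 0.377
vertex 1.28 -1.068 0.185
endloop
endfacet
facet normal -0.815 0.579 -0.004
outer loop
vertex 1.465 -0.802 0.983
vertex 1.28 -1.068 0.185
vertex 0.971 -1.498 0.865
endloop
endfacet
facet normal -0.662 0.358 0.658
outer loop
vertex 1.465 -0.802 0.983
vertex 0.971 -1.498 0.865
vertex 1.578 -1.5 1.477
endloop
endfacet
facet normal 0.818 0.575 0.004
outer loop
vertex 2.078 -0.803 0.377
vertex 2.262 -1.07 1.175
vertex 2.569 -1.502 0.495
endloop
endfacet
facet normal 0.404 -0.001 0.915
outer loop
vertex 2.262 -1.07 1.175
vertex 1.578 -1.5 1.477
vertex 2.26 -1.932 1.175
endloop
endfacet
facet normal -0.664 -0.356 0.658
outer loop
vertex 1.578 -1.5 1.477
vertex 0.971 -1.498 0.865
vertex 1.462 -2.197 0.983
endloop
endfacet
facet normal -0.911 0.002 -0.413
outer loop
vertex 0.971 -1.498 0.865
vertex 1.28 -1.068 0.185
vertex 1.278 -1.93 0.185
endloop
endfacet
facet normal 0.005 0.578 -0.816
outer loop
vertex 1.28 -1.068 0.185
vertex 2.078 -0.803 0.377
vertex 1.962 -1.5 -0.117
endloop
endfacet
facet normal 0.815 -0.579 0.004
outer loop
vertex 2.075 -2.198 0.377
vertex 2.569 -1.502 0.495
vertex 2.26 -1.932 1.175
endloop
endfacet
facet normal 0.249 -0.935 0.254
outer loop
vertex 2.075 -2.198 0.377
vertex 2.26 -1.932 1.175
vertex 1.462 -2.197 0.983
endloop
endfacet
facet normal -0.253 -0.934 -0.254
outer loop
vertex 2.075 -2.198 0.377
vertex 1.462 -2.197 0.983
vertex 1.278 -1.93 0.185
endloop
endfacet
facet normal 0.003 -0.577 -0.816
outer loop
vertex 2.075 -2.198 0.377
vertex 1.278 -1.93 0.185
vertex 1.962 -1.5 -0.117
endloop
endfacet
facet normal 0.662 -0.358 -0.658
outer loop
vertex 2.075 -2.198 0.377
vertex 1.962 -1.5 -0.117
vertex 2.569 -1.502 0.495
endloop
endfacet
facet normal 0.911 -0.002 0.413
outer loop
vertex 2.26 -1.932 1.175
vertex 2.569 -1.502 0.495
vertex 2.262 -1.07 1.175
endloop
endfacet
facet normal -0.005 -0.578 0.816
outer loop
vertex 1.462 -2.197 0.983
vertex 2.26 -1.932 1.175
vertex 1.578 -1.5 1.477
endloop
endfacet
facet normal -0.818 -0.575 -0.004
outer loop
vertex 1.278 -1.93 0.185
vertex 1.462 -2.197 0.983
vertex 0.971 -1.498 0.865
endloop
endfacet
facet normal -0.404 0.001 -0.915
outer loop
vertex 1.962 -1.5 -0.117
vertex 1.278 -1.93 0.185
vertex 1.28 -1.068 0.185
endloop
endfacet
facet normal 0.664 0.356 -0.658
outer loop
vertex 2.569 -1.502 0.495
vertex 1.962 -1.5 -0.117
vertex 2.078 -0.803 0.377
endloop
endfacet

endsolid


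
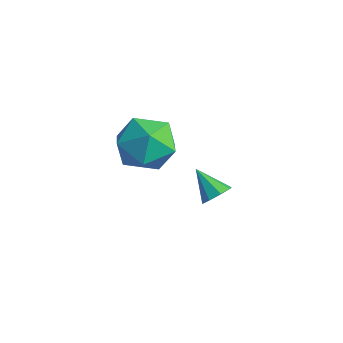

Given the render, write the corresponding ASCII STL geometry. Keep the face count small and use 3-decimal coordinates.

solid 
facet normal -0.926 0.087 0.367
outer loop
vertex -1.908 0.552 0.784
vertex -1.528 0.845 1.672
vertex -1.744 1.532 0.964
endloop
endfacet
facet normal -0.917 0.215 -0.335
outer loop
vertex -1.908 0.552 0.784
vertex -1.744 1.532 0.964
vertex -1.508 1.138 0.065
endloop
endfacet
facet normal -0.656 -0.363 -0.661
outer loop
vertex -1.908 0.552 0.784
vertex -1.508 1.138 0.065
vertex -1.146 0.208 0.217
endloop
endfacet
facet normal -0.503 -0.849 -0.161
outer loop
vertex -1.908 0.552 0.784
vertex -1.146 0.208 0.217
vertex -1.159 0.027 1.21
endloop
endfacet
facet normal -0.670 -0.571 0.475
outer loop
vertex -1.908 0.552 0.784
vertex -1.159 0.027 1.21
vertex -1.528 0.845 1.672
endloop
endfacet
facet normal -0.468 0.757 -0.455
outer loop
vertex -1.508 1.138 0.065
vertex -1.744 1.532 0.964
vertex -0.881 1.793 0.51
endloop
endfacet
facet normal -0.484 0.550 0.681
outer loop
vertex -1.744 1.532 0.964
vertex -1.528 0.845 1.672
vertex -0.894 1.612 1.503
endloop
endfacet
facet normal -0.070 -0.514 0.855
outer loop
vertex -1.528 0.845 1.672
vertex -1.159 0.027 1.21
vertex -0.532 0.682 1.655
endloop
endfacet
facet normal 0.201 -0.964 -0.173
outer loop
vertex -1.159 0.027 1.21
vertex -1.146 0.208 0.217
vertex -0.296 0.288 0.756
endloop
endfacet
facet normal -0.046 -0.179 -0.983
outer loop
vertex -1.146 0.208 0.217
vertex -1.508 1.138 0.065
vertex -0.512 0.975 0.048
endloop
endfacet
facet normal 0.503 0.849 0.161
outer loop
vertex -0.132 1.268 0.936
vertex -0.881 1.793 0.51
vertex -0.894 1.612 1.503
endloop
endfacet
facet normal 0.656 0.363 0.661
outer loop
vertex -0.132 1.268 0.936
vertex -0.894 1.612 1.503
vertex -0.532 0.682 1.655
endloop
endfacet
facet normal 0.917 -0.215 0.335
outer loop
vertex -0.132 1.268 0.936
vertex -0.532 0.682 1.655
vertex -0.296 0.288 0.756
endloop
endfacet
facet normal 0.926 -0.087 -0.367
outer loop
vertex -0.132 1.268 0.936
vertex -0.296 0.288 0.756
vertex -0.512 0.975 0.048
endloop
endfacet
facet normal 0.670 0.571 -0.475
outer loop
vertex -0.132 1.268 0.936
vertex -0.512 0.975 0.048
vertex -0.881 1.793 0.51
endloop
endfacet
facet normal -0.201 0.964 0.173
outer loop
vertex -0.894 1.612 1.503
vertex -0.881 1.793 0.51
vertex -1.744 1.532 0.964
endloop
endfacet
facet normal 0.046 0.179 0.983
outer loop
vertex -0.532 0.682 1.655
vertex -0.894 1.612 1.503
vertex -1.528 0.845 1.672
endloop
endfacet
facet normal 0.468 -0.757 0.455
outer loop
vertex -0.296 0.288 0.756
vertex -0.532 0.682 1.655
vertex -1.159 0.027 1.21
endloop
endfacet
facet normal 0.484 -0.550 -0.681
outer loop
vertex -0.512 0.975 0.048
vertex -0.296 0.288 0.756
vertex -1.146 0.208 0.217
endloop
endfacet
facet normal 0.070 0.514 -0.855
outer loop
vertex -0.881 1.793 0.51
vertex -0.512 0.975 0.048
vertex -1.508 1.138 0.065
endloop
endfacet
facet normal 0.761 0.117 -0.638
outer loop
vertex -0.572 3.245 -2.324
vertex -0.914 3.375 -2.708
vertex -0.645 3.643 -2.338
endloop
endfacet
facet normal 0.267 0.083 0.960
outer loop
vertex -0.572 3.245 -2.324
vertex -0.645 3.643 -2.338
vertex -1.766 3.245 -1.992
endloop
endfacet
facet normal 0.761 0.117 -0.638
outer loop
vertex -0.645 3.643 -2.338
vertex -0.914 3.375 -2.708
vertex -0.875 3.885 -2.568
endloop
endfacet
facet normal -0.016 0.681 0.732
outer loop
vertex -0.645 3.643 -2.338
vertex -0.875 3.885 -2.568
vertex -1.766 3.245 -1.992
endloop
endfacet
facet normal 0.761 0.117 -0.638
outer loop
vertex -0.875 3.885 -2.568
vertex -0.914 3.375 -2.708
vertex -1.128 3.828 -2.88
endloop
endfacet
facet normal -0.469 0.854 0.224
outer loop
vertex -0.875 3.885 -2.568
vertex -1.128 3.828 -2.88
vertex -1.766 3.245 -1.992
endloop
endfacet
facet normal 0.760 0.117 -0.639
outer loop
vertex -1.128 3.828 -2.88
vertex -0.914 3.375 -2.708
vertex -1.256 3.506 -3.091
endloop
endfacet
facet normal -0.825 0.501 -0.264
outer loop
vertex -1.128 3.828 -2.88
vertex -1.256 3.506 -3.091
vertex -1.766 3.245 -1.992
endloop
endfacet
facet normal 0.760 0.117 -0.639
outer loop
vertex -1.256 3.506 -3.091
vertex -0.914 3.375 -2.708
vertex -1.183 3.107 -3.077
endloop
endfacet
facet normal -0.876 -0.176 -0.448
outer loop
vertex -1.256 3.506 -3.091
vertex -1.183 3.107 -3.077
vertex -1.766 3.245 -1.992
endloop
endfacet
facet normal 0.761 0.116 -0.639
outer loop
vertex -1.183 3.107 -3.077
vertex -0.914 3.375 -2.708
vertex -0.953 2.865 -2.847
endloop
endfacet
facet normal -0.594 -0.774 -0.221
outer loop
vertex -1.183 3.107 -3.077
vertex -0.953 2.865 -2.847
vertex -1.766 3.245 -1.992
endloop
endfacet
facet normal 0.761 0.116 -0.638
outer loop
vertex -0.953 2.865 -2.847
vertex -0.914 3.375 -2.708
vertex -0.7 2.922 -2.535
endloop
endfacet
facet normal -0.141 -0.947 0.287
outer loop
vertex -0.953 2.865 -2.847
vertex -0.7 2.922 -2.535
vertex -1.766 3.245 -1.992
endloop
endfacet
facet normal 0.761 0.116 -0.639
outer loop
vertex -0.7 2.922 -2.535
vertex -0.914 3.375 -2.708
vertex -0.572 3.245 -2.324
endloop
endfacet
facet normal 0.216 -0.593 0.776
outer loop
vertex -0.7 2.922 -2.535
vertex -0.572 3.245 -2.324
vertex -1.766 3.245 -1.992
endloop
endfacet

endsolid


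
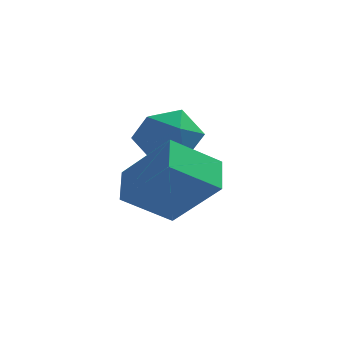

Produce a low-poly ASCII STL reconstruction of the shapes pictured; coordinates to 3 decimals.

solid 
facet normal 0.104 0.792 0.601
outer loop
vertex 2.751 1.242 0.722
vertex 1.876 1.056 1.118
vertex 2.682 0.658 1.503
endloop
endfacet
facet normal 0.739 0.507 0.444
outer loop
vertex 2.751 1.242 0.722
vertex 2.682 0.658 1.503
vertex 3.284 0.424 0.769
endloop
endfacet
facet normal 0.815 0.516 -0.265
outer loop
vertex 2.751 1.242 0.722
vertex 3.284 0.424 0.769
vertex 2.851 0.677 -0.07
endloop
endfacet
facet normal 0.226 0.806 -0.547
outer loop
vertex 2.751 1.242 0.722
vertex 2.851 0.677 -0.07
vertex 1.98 1.068 0.146
endloop
endfacet
facet normal -0.213 0.977 -0.011
outer loop
vertex 2.751 1.242 0.722
vertex 1.98 1.068 0.146
vertex 1.876 1.056 1.118
endloop
endfacet
facet normal 0.734 -0.173 0.657
outer loop
vertex 3.284 0.424 0.769
vertex 2.682 0.658 1.503
vertex 2.74 -0.268 1.194
endloop
endfacet
facet normal -0.294 0.288 0.912
outer loop
vertex 2.682 0.658 1.503
vertex 1.876 1.056 1.118
vertex 1.869 0.123 1.41
endloop
endfacet
facet normal -0.807 0.586 -0.079
outer loop
vertex 1.876 1.056 1.118
vertex 1.98 1.068 0.146
vertex 1.436 0.376 0.571
endloop
endfacet
facet normal -0.096 0.310 -0.946
outer loop
vertex 1.98 1.068 0.146
vertex 2.851 0.677 -0.07
vertex 2.038 0.142 -0.163
endloop
endfacet
facet normal 0.857 -0.160 -0.490
outer loop
vertex 2.851 0.677 -0.07
vertex 3.284 0.424 0.769
vertex 2.844 -0.256 0.222
endloop
endfacet
facet normal -0.226 -0.806 0.547
outer loop
vertex 1.969 -0.442 0.618
vertex 2.74 -0.268 1.194
vertex 1.869 0.123 1.41
endloop
endfacet
facet normal -0.815 -0.516 0.265
outer loop
vertex 1.969 -0.442 0.618
vertex 1.869 0.123 1.41
vertex 1.436 0.376 0.571
endloop
endfacet
facet normal -0.739 -0.507 -0.444
outer loop
vertex 1.969 -0.442 0.618
vertex 1.436 0.376 0.571
vertex 2.038 0.142 -0.163
endloop
endfacet
facet normal -0.104 -0.792 -0.601
outer loop
vertex 1.969 -0.442 0.618
vertex 2.038 0.142 -0.163
vertex 2.844 -0.256 0.222
endloop
endfacet
facet normal 0.213 -0.977 0.011
outer loop
vertex 1.969 -0.442 0.618
vertex 2.844 -0.256 0.222
vertex 2.74 -0.268 1.194
endloop
endfacet
facet normal 0.096 -0.310 0.946
outer loop
vertex 1.869 0.123 1.41
vertex 2.74 -0.268 1.194
vertex 2.682 0.658 1.503
endloop
endfacet
facet normal -0.857 0.160 0.490
outer loop
vertex 1.436 0.376 0.571
vertex 1.869 0.123 1.41
vertex 1.876 1.056 1.118
endloop
endfacet
facet normal -0.734 0.173 -0.657
outer loop
vertex 2.038 0.142 -0.163
vertex 1.436 0.376 0.571
vertex 1.98 1.068 0.146
endloop
endfacet
facet normal 0.294 -0.288 -0.912
outer loop
vertex 2.844 -0.256 0.222
vertex 2.038 0.142 -0.163
vertex 2.851 0.677 -0.07
endloop
endfacet
facet normal 0.807 -0.586 0.079
outer loop
vertex 2.74 -0.268 1.194
vertex 2.844 -0.256 0.222
vertex 3.284 0.424 0.769
endloop
endfacet
facet normal -0.755 -0.341 0.560
outer loop
vertex 2.794 -2.853 0.942
vertex 2.693 -1.845 1.42
vertex 1.554 -2.333 -0.415
endloop
endfacet
facet normal 0.089 -0.900 -0.427
outer loop
vertex 2.747 -1.795 -1.3
vertex 2.794 -2.853 0.942
vertex 1.554 -2.333 -0.415
endloop
endfacet
facet normal -0.755 -0.341 0.560
outer loop
vertex 1.554 -2.333 -0.415
vertex 2.693 -1.845 1.42
vertex 1.453 -1.326 0.063
endloop
endfacet
facet normal -0.649 0.272 -0.710
outer loop
vertex 1.453 -1.326 0.063
vertex 2.747 -1.795 -1.3
vertex 1.554 -2.333 -0.415
endloop
endfacet
facet normal 0.649 -0.272 0.710
outer loop
vertex 2.794 -2.853 0.942
vertex 3.886 -1.307 0.535
vertex 2.693 -1.845 1.42
endloop
endfacet
facet normal 0.090 -0.900 -0.427
outer loop
vertex 3.987 -2.314 0.057
vertex 2.794 -2.853 0.942
vertex 2.747 -1.795 -1.3
endloop
endfacet
facet normal 0.650 -0.272 0.710
outer loop
vertex 3.987 -2.314 0.057
vertex 3.886 -1.307 0.535
vertex 2.794 -2.853 0.942
endloop
endfacet
facet normal -0.090 0.900 0.426
outer loop
vertex 2.693 -1.845 1.42
vertex 3.886 -1.307 0.535
vertex 1.453 -1.326 0.063
endloop
endfacet
facet normal -0.650 0.272 -0.710
outer loop
vertex 2.646 -0.787 -0.822
vertex 2.747 -1.795 -1.3
vertex 1.453 -1.326 0.063
endloop
endfacet
facet normal -0.090 0.900 0.427
outer loop
vertex 1.453 -1.326 0.063
vertex 3.886 -1.307 0.535
vertex 2.646 -0.787 -0.822
endloop
endfacet
facet normal 0.755 0.341 -0.560
outer loop
vertex 2.646 -0.787 -0.822
vertex 3.987 -2.314 0.057
vertex 2.747 -1.795 -1.3
endloop
endfacet
facet normal 0.755 0.341 -0.559
outer loop
vertex 3.886 -1.307 0.535
vertex 3.987 -2.314 0.057
vertex 2.646 -0.787 -0.822
endloop
endfacet

endsolid


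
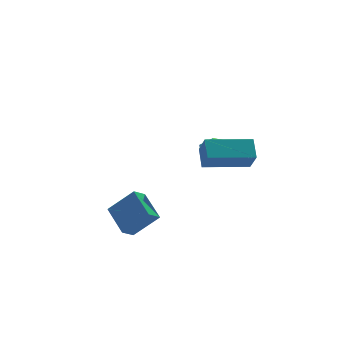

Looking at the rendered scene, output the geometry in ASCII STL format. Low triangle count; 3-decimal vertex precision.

solid 
facet normal -0.659 0.290 -0.694
outer loop
vertex -4.74 0.271 -2.749
vertex -4.138 0.495 -3.227
vertex -4.709 -1.111 -3.356
endloop
endfacet
facet normal -0.753 -0.279 0.596
outer loop
vertex -3.702 -1.555 -2.293
vertex -4.74 0.271 -2.749
vertex -4.709 -1.111 -3.356
endloop
endfacet
facet normal -0.658 0.290 -0.695
outer loop
vertex -4.709 -1.111 -3.356
vertex -4.138 0.495 -3.227
vertex -4.107 -0.888 -3.833
endloop
endfacet
facet normal 0.021 -0.915 -0.402
outer loop
vertex -4.107 -0.888 -3.833
vertex -3.702 -1.555 -2.293
vertex -4.709 -1.111 -3.356
endloop
endfacet
facet normal -0.021 0.915 0.402
outer loop
vertex -4.74 0.271 -2.749
vertex -3.131 0.051 -2.164
vertex -4.138 0.495 -3.227
endloop
endfacet
facet normal -0.752 -0.279 0.597
outer loop
vertex -3.733 -0.172 -1.687
vertex -4.74 0.271 -2.749
vertex -3.702 -1.555 -2.293
endloop
endfacet
facet normal -0.021 0.916 0.402
outer loop
vertex -3.733 -0.172 -1.687
vertex -3.131 0.051 -2.164
vertex -4.74 0.271 -2.749
endloop
endfacet
facet normal 0.753 0.278 -0.597
outer loop
vertex -4.138 0.495 -3.227
vertex -3.131 0.051 -2.164
vertex -4.107 -0.888 -3.833
endloop
endfacet
facet normal 0.021 -0.915 -0.402
outer loop
vertex -3.1 -1.331 -2.771
vertex -3.702 -1.555 -2.293
vertex -4.107 -0.888 -3.833
endloop
endfacet
facet normal 0.752 0.279 -0.597
outer loop
vertex -4.107 -0.888 -3.833
vertex -3.131 0.051 -2.164
vertex -3.1 -1.331 -2.771
endloop
endfacet
facet normal 0.659 -0.289 0.694
outer loop
vertex -3.1 -1.331 -2.771
vertex -3.733 -0.172 -1.687
vertex -3.702 -1.555 -2.293
endloop
endfacet
facet normal 0.658 -0.290 0.695
outer loop
vertex -3.131 0.051 -2.164
vertex -3.733 -0.172 -1.687
vertex -3.1 -1.331 -2.771
endloop
endfacet
facet normal -0.242 0.958 0.152
outer loop
vertex 1.651 3.766 -2.79
vertex 1.159 3.546 -2.186
vertex 1.936 3.718 -2.034
endloop
endfacet
facet normal 0.423 0.901 -0.102
outer loop
vertex 1.651 3.766 -2.79
vertex 1.936 3.718 -2.034
vertex 2.379 3.44 -2.652
endloop
endfacet
facet normal 0.390 0.562 -0.729
outer loop
vertex 1.651 3.766 -2.79
vertex 2.379 3.44 -2.652
vertex 1.877 3.096 -3.186
endloop
endfacet
facet normal -0.294 0.411 -0.863
outer loop
vertex 1.651 3.766 -2.79
vertex 1.877 3.096 -3.186
vertex 1.123 3.162 -2.898
endloop
endfacet
facet normal -0.685 0.655 -0.319
outer loop
vertex 1.651 3.766 -2.79
vertex 1.123 3.162 -2.898
vertex 1.159 3.546 -2.186
endloop
endfacet
facet normal 0.797 0.493 0.350
outer loop
vertex 2.379 3.44 -2.652
vertex 1.936 3.718 -2.034
vertex 2.337 3.018 -1.962
endloop
endfacet
facet normal -0.279 0.587 0.760
outer loop
vertex 1.936 3.718 -2.034
vertex 1.159 3.546 -2.186
vertex 1.583 3.084 -1.674
endloop
endfacet
facet normal -0.995 0.096 -0.002
outer loop
vertex 1.159 3.546 -2.186
vertex 1.123 3.162 -2.898
vertex 1.081 2.74 -2.208
endloop
endfacet
facet normal -0.363 -0.299 -0.882
outer loop
vertex 1.123 3.162 -2.898
vertex 1.877 3.096 -3.186
vertex 1.524 2.462 -2.826
endloop
endfacet
facet normal 0.745 -0.054 -0.665
outer loop
vertex 1.877 3.096 -3.186
vertex 2.379 3.44 -2.652
vertex 2.301 2.634 -2.674
endloop
endfacet
facet normal 0.294 -0.411 0.863
outer loop
vertex 1.809 2.414 -2.07
vertex 2.337 3.018 -1.962
vertex 1.583 3.084 -1.674
endloop
endfacet
facet normal -0.390 -0.562 0.729
outer loop
vertex 1.809 2.414 -2.07
vertex 1.583 3.084 -1.674
vertex 1.081 2.74 -2.208
endloop
endfacet
facet normal -0.423 -0.901 0.102
outer loop
vertex 1.809 2.414 -2.07
vertex 1.081 2.74 -2.208
vertex 1.524 2.462 -2.826
endloop
endfacet
facet normal 0.242 -0.958 -0.152
outer loop
vertex 1.809 2.414 -2.07
vertex 1.524 2.462 -2.826
vertex 2.301 2.634 -2.674
endloop
endfacet
facet normal 0.685 -0.655 0.319
outer loop
vertex 1.809 2.414 -2.07
vertex 2.301 2.634 -2.674
vertex 2.337 3.018 -1.962
endloop
endfacet
facet normal 0.363 0.299 0.882
outer loop
vertex 1.583 3.084 -1.674
vertex 2.337 3.018 -1.962
vertex 1.936 3.718 -2.034
endloop
endfacet
facet normal -0.745 0.054 0.665
outer loop
vertex 1.081 2.74 -2.208
vertex 1.583 3.084 -1.674
vertex 1.159 3.546 -2.186
endloop
endfacet
facet normal -0.797 -0.493 -0.350
outer loop
vertex 1.524 2.462 -2.826
vertex 1.081 2.74 -2.208
vertex 1.123 3.162 -2.898
endloop
endfacet
facet normal 0.279 -0.587 -0.760
outer loop
vertex 2.301 2.634 -2.674
vertex 1.524 2.462 -2.826
vertex 1.877 3.096 -3.186
endloop
endfacet
facet normal 0.995 -0.096 0.002
outer loop
vertex 2.337 3.018 -1.962
vertex 2.301 2.634 -2.674
vertex 2.379 3.44 -2.652
endloop
endfacet
facet normal -0.961 0.253 0.108
outer loop
vertex -0.496 -0.222 0.623
vertex -0.43 0.435 -0.33
vertex -0.779 -1.045 0.036
endloop
endfacet
facet normal -0.057 -0.567 0.822
outer loop
vertex 1.23 -1.575 -0.19
vertex -0.496 -0.222 0.623
vertex -0.779 -1.045 0.036
endloop
endfacet
facet normal -0.961 0.253 0.108
outer loop
vertex -0.779 -1.045 0.036
vertex -0.43 0.435 -0.33
vertex -0.713 -0.388 -0.918
endloop
endfacet
facet normal -0.270 -0.784 -0.559
outer loop
vertex -0.713 -0.388 -0.918
vertex 1.23 -1.575 -0.19
vertex -0.779 -1.045 0.036
endloop
endfacet
facet normal 0.270 0.784 0.559
outer loop
vertex -0.496 -0.222 0.623
vertex 1.579 -0.095 -0.556
vertex -0.43 0.435 -0.33
endloop
endfacet
facet normal -0.058 -0.567 0.822
outer loop
vertex 1.513 -0.752 0.398
vertex -0.496 -0.222 0.623
vertex 1.23 -1.575 -0.19
endloop
endfacet
facet normal 0.269 0.784 0.559
outer loop
vertex 1.513 -0.752 0.398
vertex 1.579 -0.095 -0.556
vertex -0.496 -0.222 0.623
endloop
endfacet
facet normal 0.057 0.567 -0.822
outer loop
vertex -0.43 0.435 -0.33
vertex 1.579 -0.095 -0.556
vertex -0.713 -0.388 -0.918
endloop
endfacet
facet normal -0.269 -0.784 -0.559
outer loop
vertex 1.296 -0.918 -1.143
vertex 1.23 -1.575 -0.19
vertex -0.713 -0.388 -0.918
endloop
endfacet
facet normal 0.057 0.567 -0.822
outer loop
vertex -0.713 -0.388 -0.918
vertex 1.579 -0.095 -0.556
vertex 1.296 -0.918 -1.143
endloop
endfacet
facet normal 0.961 -0.253 -0.108
outer loop
vertex 1.296 -0.918 -1.143
vertex 1.513 -0.752 0.398
vertex 1.23 -1.575 -0.19
endloop
endfacet
facet normal 0.961 -0.253 -0.108
outer loop
vertex 1.579 -0.095 -0.556
vertex 1.513 -0.752 0.398
vertex 1.296 -0.918 -1.143
endloop
endfacet

endsolid


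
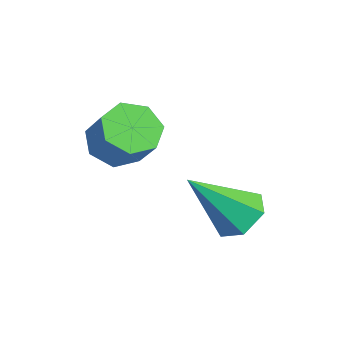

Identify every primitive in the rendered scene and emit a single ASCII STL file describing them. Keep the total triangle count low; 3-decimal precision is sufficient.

solid 
facet normal -0.626 -0.085 -0.776
outer loop
vertex -0.808 1.38 -3.128
vertex -1.339 1.008 -2.659
vertex -1.264 1.791 -2.805
endloop
endfacet
facet normal 0.420 0.801 -0.427
outer loop
vertex -0.808 1.38 -3.128
vertex -1.264 1.791 -2.805
vertex -0.051 1.483 -2.19
endloop
endfacet
facet normal 0.420 0.800 -0.428
outer loop
vertex -0.051 1.483 -2.19
vertex -1.264 1.791 -2.805
vertex -0.507 1.895 -1.867
endloop
endfacet
facet normal 0.626 0.085 0.775
outer loop
vertex -0.051 1.483 -2.19
vertex -0.507 1.895 -1.867
vertex -0.581 1.112 -1.721
endloop
endfacet
facet normal -0.625 -0.085 -0.776
outer loop
vertex -1.264 1.791 -2.805
vertex -1.339 1.008 -2.659
vertex -1.777 1.613 -2.372
endloop
endfacet
facet normal -0.252 0.963 0.097
outer loop
vertex -1.264 1.791 -2.805
vertex -1.777 1.613 -2.372
vertex -0.507 1.895 -1.867
endloop
endfacet
facet normal -0.252 0.963 0.097
outer loop
vertex -0.507 1.895 -1.867
vertex -1.777 1.613 -2.372
vertex -1.02 1.717 -1.434
endloop
endfacet
facet normal 0.625 0.086 0.776
outer loop
vertex -0.507 1.895 -1.867
vertex -1.02 1.717 -1.434
vertex -0.581 1.112 -1.721
endloop
endfacet
facet normal -0.626 -0.086 -0.775
outer loop
vertex -1.777 1.613 -2.372
vertex -1.339 1.008 -2.659
vertex -1.959 0.979 -2.155
endloop
endfacet
facet normal -0.735 0.399 0.549
outer loop
vertex -1.777 1.613 -2.372
vertex -1.959 0.979 -2.155
vertex -1.02 1.717 -1.434
endloop
endfacet
facet normal -0.735 0.399 0.549
outer loop
vertex -1.02 1.717 -1.434
vertex -1.959 0.979 -2.155
vertex -1.202 1.083 -1.217
endloop
endfacet
facet normal 0.625 0.086 0.776
outer loop
vertex -1.02 1.717 -1.434
vertex -1.202 1.083 -1.217
vertex -0.581 1.112 -1.721
endloop
endfacet
facet normal -0.626 -0.086 -0.775
outer loop
vertex -1.959 0.979 -2.155
vertex -1.339 1.008 -2.659
vertex -1.674 0.367 -2.317
endloop
endfacet
facet normal -0.663 -0.464 0.587
outer loop
vertex -1.959 0.979 -2.155
vertex -1.674 0.367 -2.317
vertex -1.202 1.083 -1.217
endloop
endfacet
facet normal -0.663 -0.464 0.587
outer loop
vertex -1.202 1.083 -1.217
vertex -1.674 0.367 -2.317
vertex -0.917 0.471 -1.379
endloop
endfacet
facet normal 0.625 0.086 0.776
outer loop
vertex -1.202 1.083 -1.217
vertex -0.917 0.471 -1.379
vertex -0.581 1.112 -1.721
endloop
endfacet
facet normal -0.627 -0.086 -0.775
outer loop
vertex -1.674 0.367 -2.317
vertex -1.339 1.008 -2.659
vertex -1.137 0.238 -2.737
endloop
endfacet
facet normal -0.092 -0.979 0.183
outer loop
vertex -1.674 0.367 -2.317
vertex -1.137 0.238 -2.737
vertex -0.917 0.471 -1.379
endloop
endfacet
facet normal -0.092 -0.979 0.183
outer loop
vertex -0.917 0.471 -1.379
vertex -1.137 0.238 -2.737
vertex -0.379 0.342 -1.799
endloop
endfacet
facet normal 0.626 0.086 0.775
outer loop
vertex -0.917 0.471 -1.379
vertex -0.379 0.342 -1.799
vertex -0.581 1.112 -1.721
endloop
endfacet
facet normal -0.625 -0.086 -0.776
outer loop
vertex -1.137 0.238 -2.737
vertex -1.339 1.008 -2.659
vertex -0.751 0.689 -3.098
endloop
endfacet
facet normal 0.548 -0.756 -0.359
outer loop
vertex -1.137 0.238 -2.737
vertex -0.751 0.689 -3.098
vertex -0.379 0.342 -1.799
endloop
endfacet
facet normal 0.547 -0.756 -0.359
outer loop
vertex -0.379 0.342 -1.799
vertex -0.751 0.689 -3.098
vertex 0.006 0.792 -2.16
endloop
endfacet
facet normal 0.626 0.086 0.775
outer loop
vertex -0.379 0.342 -1.799
vertex 0.006 0.792 -2.16
vertex -0.581 1.112 -1.721
endloop
endfacet
facet normal -0.625 -0.085 -0.776
outer loop
vertex -0.751 0.689 -3.098
vertex -1.339 1.008 -2.659
vertex -0.808 1.38 -3.128
endloop
endfacet
facet normal 0.776 0.037 -0.630
outer loop
vertex -0.751 0.689 -3.098
vertex -0.808 1.38 -3.128
vertex 0.006 0.792 -2.16
endloop
endfacet
facet normal 0.776 0.037 -0.630
outer loop
vertex 0.006 0.792 -2.16
vertex -0.808 1.38 -3.128
vertex -0.051 1.483 -2.19
endloop
endfacet
facet normal 0.626 0.085 0.775
outer loop
vertex 0.006 0.792 -2.16
vertex -0.051 1.483 -2.19
vertex -0.581 1.112 -1.721
endloop
endfacet
facet normal 0.178 0.641 -0.747
outer loop
vertex 1.425 3.049 -4.778
vertex 0.704 3.339 -4.701
vertex 1.294 3.648 -4.295
endloop
endfacet
facet normal 0.859 -0.195 0.474
outer loop
vertex 1.425 3.049 -4.778
vertex 1.294 3.648 -4.295
vertex 0.356 2.081 -3.239
endloop
endfacet
facet normal 0.178 0.641 -0.746
outer loop
vertex 1.294 3.648 -4.295
vertex 0.704 3.339 -4.701
vertex 0.574 3.937 -4.218
endloop
endfacet
facet normal 0.263 0.426 0.866
outer loop
vertex 1.294 3.648 -4.295
vertex 0.574 3.937 -4.218
vertex 0.356 2.081 -3.239
endloop
endfacet
facet normal 0.178 0.641 -0.746
outer loop
vertex 0.574 3.937 -4.218
vertex 0.704 3.339 -4.701
vertex -0.016 3.628 -4.624
endloop
endfacet
facet normal -0.653 0.412 0.635
outer loop
vertex 0.574 3.937 -4.218
vertex -0.016 3.628 -4.624
vertex 0.356 2.081 -3.239
endloop
endfacet
facet normal 0.178 0.641 -0.746
outer loop
vertex -0.016 3.628 -4.624
vertex 0.704 3.339 -4.701
vertex 0.114 3.03 -5.107
endloop
endfacet
facet normal -0.975 -0.223 0.013
outer loop
vertex -0.016 3.628 -4.624
vertex 0.114 3.03 -5.107
vertex 0.356 2.081 -3.239
endloop
endfacet
facet normal 0.177 0.642 -0.746
outer loop
vertex 0.114 3.03 -5.107
vertex 0.704 3.339 -4.701
vertex 0.835 2.741 -5.185
endloop
endfacet
facet normal -0.379 -0.844 -0.380
outer loop
vertex 0.114 3.03 -5.107
vertex 0.835 2.741 -5.185
vertex 0.356 2.081 -3.239
endloop
endfacet
facet normal 0.179 0.642 -0.745
outer loop
vertex 0.835 2.741 -5.185
vertex 0.704 3.339 -4.701
vertex 1.425 3.049 -4.778
endloop
endfacet
facet normal 0.537 -0.830 -0.150
outer loop
vertex 0.835 2.741 -5.185
vertex 1.425 3.049 -4.778
vertex 0.356 2.081 -3.239
endloop
endfacet

endsolid


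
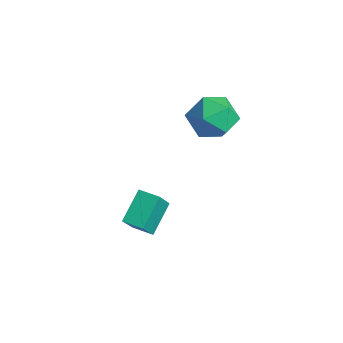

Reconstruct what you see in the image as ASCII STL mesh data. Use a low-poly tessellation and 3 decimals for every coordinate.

solid 
facet normal -0.876 -0.479 0.056
outer loop
vertex 0.874 -3.741 -1.713
vertex 0.399 -3.013 -2.911
vertex 1.397 -4.795 -2.561
endloop
endfacet
facet normal 0.322 -0.491 0.809
outer loop
vertex 2.141 -4.387 -2.609
vertex 0.874 -3.741 -1.713
vertex 1.397 -4.795 -2.561
endloop
endfacet
facet normal -0.876 -0.479 0.056
outer loop
vertex 1.397 -4.795 -2.561
vertex 0.399 -3.013 -2.911
vertex 0.922 -4.067 -3.759
endloop
endfacet
facet normal 0.361 -0.727 -0.585
outer loop
vertex 0.922 -4.067 -3.759
vertex 2.141 -4.387 -2.609
vertex 1.397 -4.795 -2.561
endloop
endfacet
facet normal -0.361 0.727 0.585
outer loop
vertex 0.874 -3.741 -1.713
vertex 1.143 -2.605 -2.959
vertex 0.399 -3.013 -2.911
endloop
endfacet
facet normal 0.322 -0.491 0.809
outer loop
vertex 1.618 -3.333 -1.761
vertex 0.874 -3.741 -1.713
vertex 2.141 -4.387 -2.609
endloop
endfacet
facet normal -0.361 0.727 0.585
outer loop
vertex 1.618 -3.333 -1.761
vertex 1.143 -2.605 -2.959
vertex 0.874 -3.741 -1.713
endloop
endfacet
facet normal -0.322 0.491 -0.809
outer loop
vertex 0.399 -3.013 -2.911
vertex 1.143 -2.605 -2.959
vertex 0.922 -4.067 -3.759
endloop
endfacet
facet normal 0.361 -0.727 -0.585
outer loop
vertex 1.666 -3.659 -3.807
vertex 2.141 -4.387 -2.609
vertex 0.922 -4.067 -3.759
endloop
endfacet
facet normal -0.322 0.491 -0.809
outer loop
vertex 0.922 -4.067 -3.759
vertex 1.143 -2.605 -2.959
vertex 1.666 -3.659 -3.807
endloop
endfacet
facet normal 0.876 0.479 -0.056
outer loop
vertex 1.666 -3.659 -3.807
vertex 1.618 -3.333 -1.761
vertex 2.141 -4.387 -2.609
endloop
endfacet
facet normal 0.876 0.479 -0.056
outer loop
vertex 1.143 -2.605 -2.959
vertex 1.618 -3.333 -1.761
vertex 1.666 -3.659 -3.807
endloop
endfacet
facet normal -0.794 -0.377 0.477
outer loop
vertex 0.259 -0.724 1.371
vertex 0.73 -1.663 1.414
vertex 0.868 -0.969 2.192
endloop
endfacet
facet normal -0.714 0.317 0.624
outer loop
vertex 0.259 -0.724 1.371
vertex 0.868 -0.969 2.192
vertex 0.921 -0.01 1.765
endloop
endfacet
facet normal -0.735 0.678 0.008
outer loop
vertex 0.259 -0.724 1.371
vertex 0.921 -0.01 1.765
vertex 0.817 -0.111 0.724
endloop
endfacet
facet normal -0.829 0.207 -0.519
outer loop
vertex 0.259 -0.724 1.371
vertex 0.817 -0.111 0.724
vertex 0.698 -1.133 0.507
endloop
endfacet
facet normal -0.866 -0.445 -0.229
outer loop
vertex 0.259 -0.724 1.371
vertex 0.698 -1.133 0.507
vertex 0.73 -1.663 1.414
endloop
endfacet
facet normal -0.067 0.409 0.910
outer loop
vertex 0.921 -0.01 1.765
vertex 0.868 -0.969 2.192
vertex 1.802 -0.507 2.053
endloop
endfacet
facet normal -0.197 -0.714 0.672
outer loop
vertex 0.868 -0.969 2.192
vertex 0.73 -1.663 1.414
vertex 1.683 -1.529 1.836
endloop
endfacet
facet normal -0.311 -0.825 -0.471
outer loop
vertex 0.73 -1.663 1.414
vertex 0.698 -1.133 0.507
vertex 1.579 -1.63 0.795
endloop
endfacet
facet normal -0.253 0.229 -0.940
outer loop
vertex 0.698 -1.133 0.507
vertex 0.817 -0.111 0.724
vertex 1.632 -0.671 0.368
endloop
endfacet
facet normal -0.101 0.991 -0.086
outer loop
vertex 0.817 -0.111 0.724
vertex 0.921 -0.01 1.765
vertex 1.77 0.023 1.146
endloop
endfacet
facet normal 0.829 -0.207 0.519
outer loop
vertex 2.241 -0.916 1.189
vertex 1.802 -0.507 2.053
vertex 1.683 -1.529 1.836
endloop
endfacet
facet normal 0.735 -0.678 -0.008
outer loop
vertex 2.241 -0.916 1.189
vertex 1.683 -1.529 1.836
vertex 1.579 -1.63 0.795
endloop
endfacet
facet normal 0.714 -0.317 -0.624
outer loop
vertex 2.241 -0.916 1.189
vertex 1.579 -1.63 0.795
vertex 1.632 -0.671 0.368
endloop
endfacet
facet normal 0.794 0.377 -0.477
outer loop
vertex 2.241 -0.916 1.189
vertex 1.632 -0.671 0.368
vertex 1.77 0.023 1.146
endloop
endfacet
facet normal 0.866 0.445 0.229
outer loop
vertex 2.241 -0.916 1.189
vertex 1.77 0.023 1.146
vertex 1.802 -0.507 2.053
endloop
endfacet
facet normal 0.253 -0.229 0.940
outer loop
vertex 1.683 -1.529 1.836
vertex 1.802 -0.507 2.053
vertex 0.868 -0.969 2.192
endloop
endfacet
facet normal 0.101 -0.991 0.086
outer loop
vertex 1.579 -1.63 0.795
vertex 1.683 -1.529 1.836
vertex 0.73 -1.663 1.414
endloop
endfacet
facet normal 0.067 -0.409 -0.910
outer loop
vertex 1.632 -0.671 0.368
vertex 1.579 -1.63 0.795
vertex 0.698 -1.133 0.507
endloop
endfacet
facet normal 0.197 0.714 -0.672
outer loop
vertex 1.77 0.023 1.146
vertex 1.632 -0.671 0.368
vertex 0.817 -0.111 0.724
endloop
endfacet
facet normal 0.311 0.825 0.471
outer loop
vertex 1.802 -0.507 2.053
vertex 1.77 0.023 1.146
vertex 0.921 -0.01 1.765
endloop
endfacet

endsolid
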